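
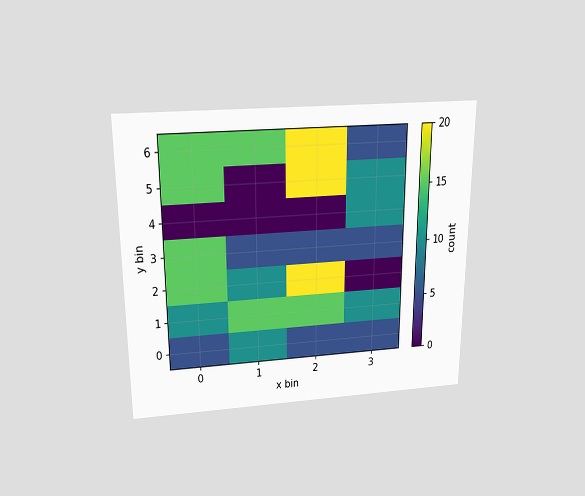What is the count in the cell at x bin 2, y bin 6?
The chart is viewed slightly from above. Matching the cell (2, 6) against the colorbar gives 20.

20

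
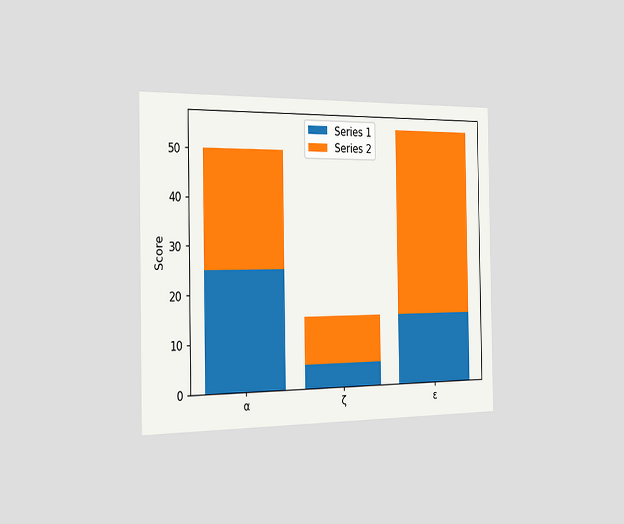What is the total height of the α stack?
50

The chart is viewed slightly from the left. The α stack's top reaches 50 on the y-axis.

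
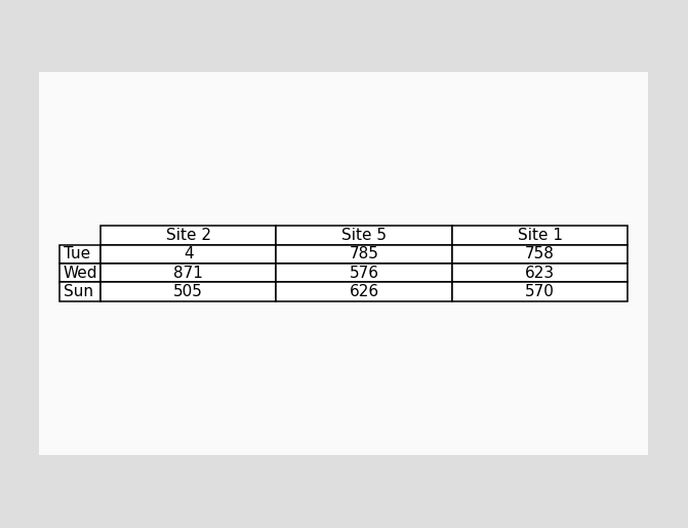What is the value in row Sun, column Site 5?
The (Sun, Site 5) cell reads 626.

626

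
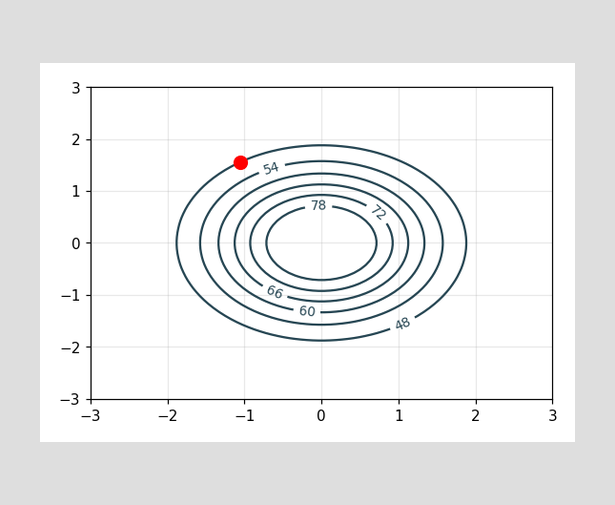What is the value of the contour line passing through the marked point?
The marked point sits on the contour labelled 48.

48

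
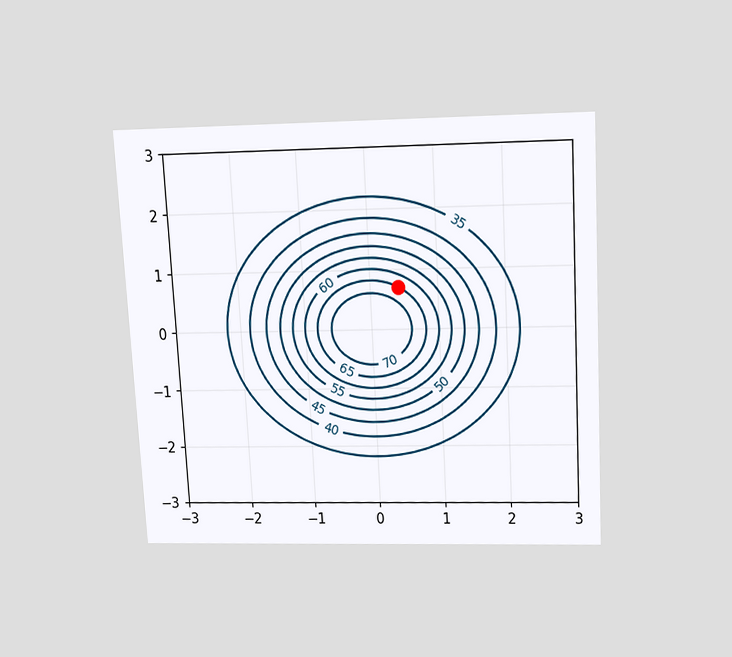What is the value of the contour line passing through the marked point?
The chart is tilted about 3° counter-clockwise and viewed slightly from above. The marked point sits on the contour labelled 65.

65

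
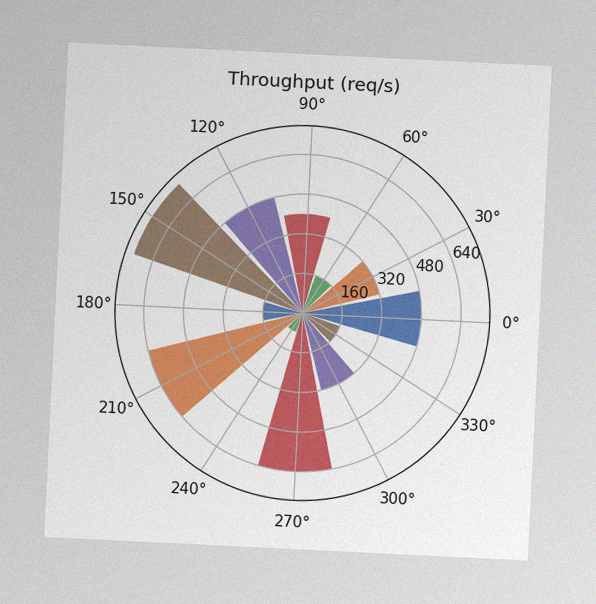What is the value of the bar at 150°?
720req/s

The chart is tilted about 3° clockwise, with some photo noise. The bar at 150° reaches 720req/s on the radial axis.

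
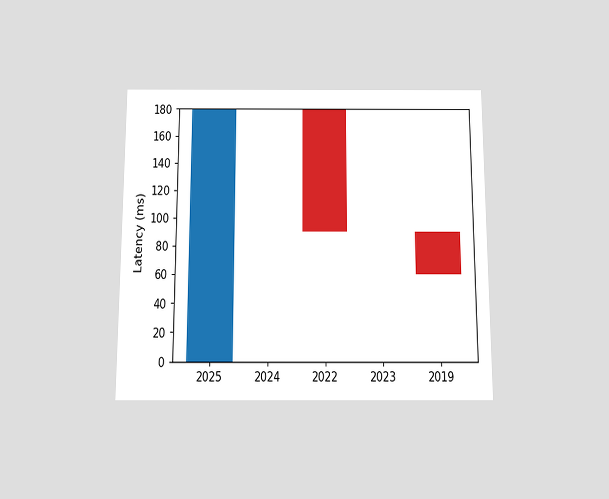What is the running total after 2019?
The chart is viewed slightly from below. After 2019 the running total reaches 60ms.

60ms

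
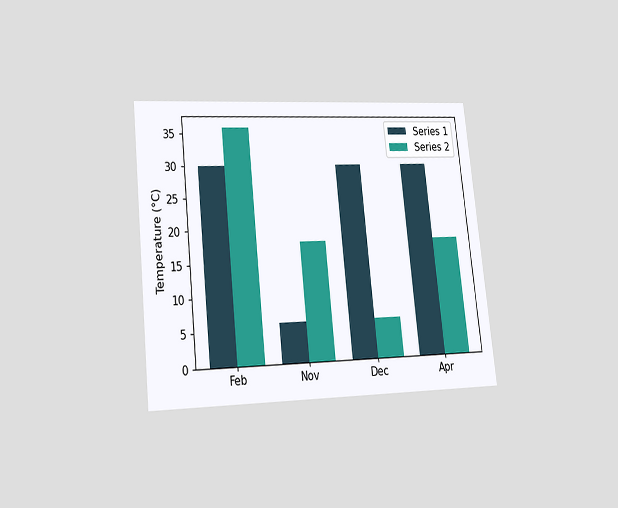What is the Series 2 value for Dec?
The chart is tilted about 6° counter-clockwise and viewed at a slight angle. The Series 2 bar at Dec reaches 6°C on the y-axis.

6°C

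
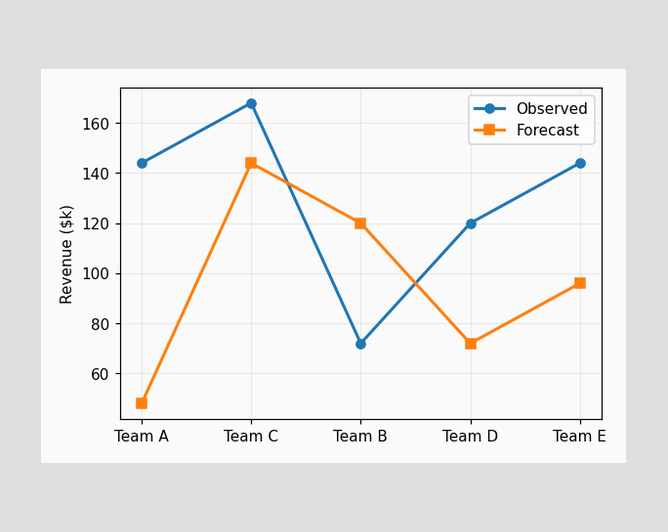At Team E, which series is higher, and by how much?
At Team E, Observed sits above the other line by $48k.

Observed, by $48k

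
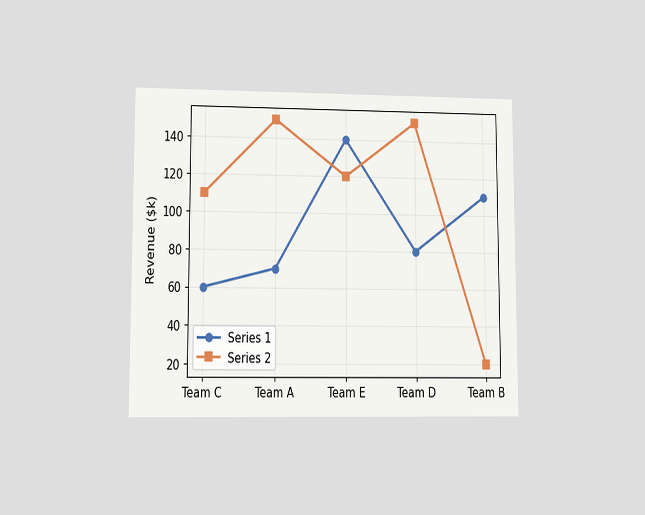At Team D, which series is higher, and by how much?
Series 2, by $70k

The chart is viewed at a slight angle. At Team D, Series 2 sits above the other line by $70k.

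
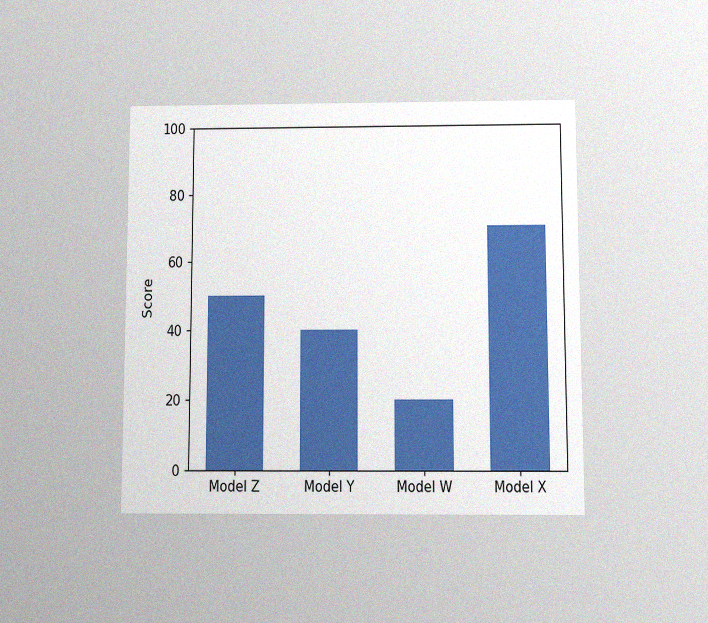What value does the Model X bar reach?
70

The chart is viewed slightly from below, with some photo noise. Reading along the chart's y-axis, the Model X bar reaches 70.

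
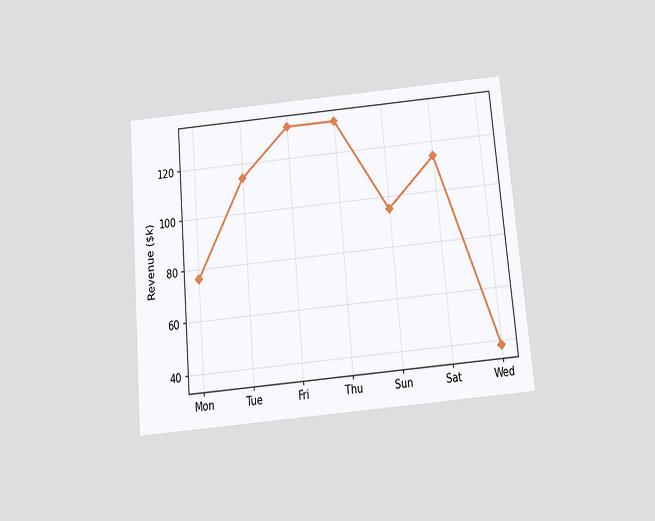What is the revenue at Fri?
$133k

The chart is tilted about 5° counter-clockwise and viewed slightly from below. At Fri, the line is at $133k.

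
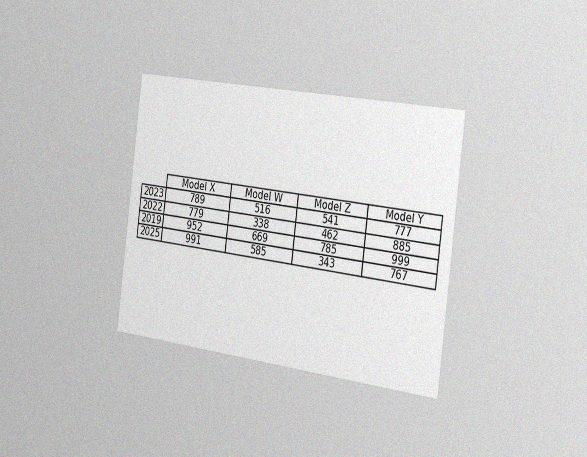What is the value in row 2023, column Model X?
The chart is tilted about 7° clockwise and viewed slightly from the right, with some photo noise. The (2023, Model X) cell reads 789.

789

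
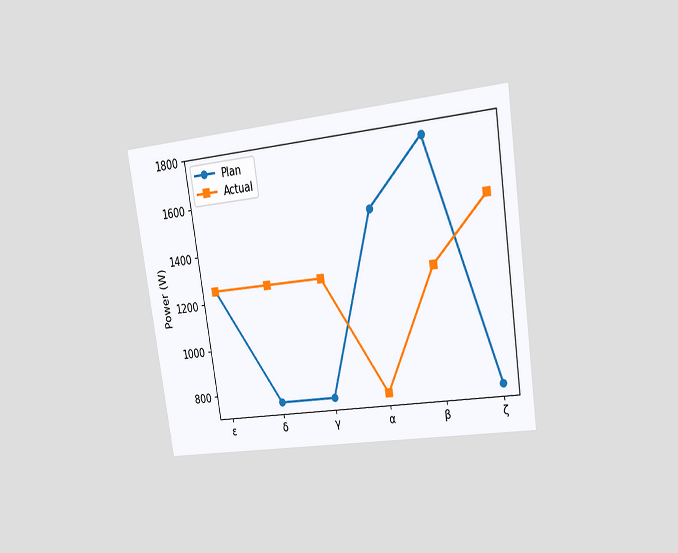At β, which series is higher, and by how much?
Plan, by 500W

The chart is tilted about 8° counter-clockwise and viewed slightly from the right. At β, Plan sits above the other line by 500W.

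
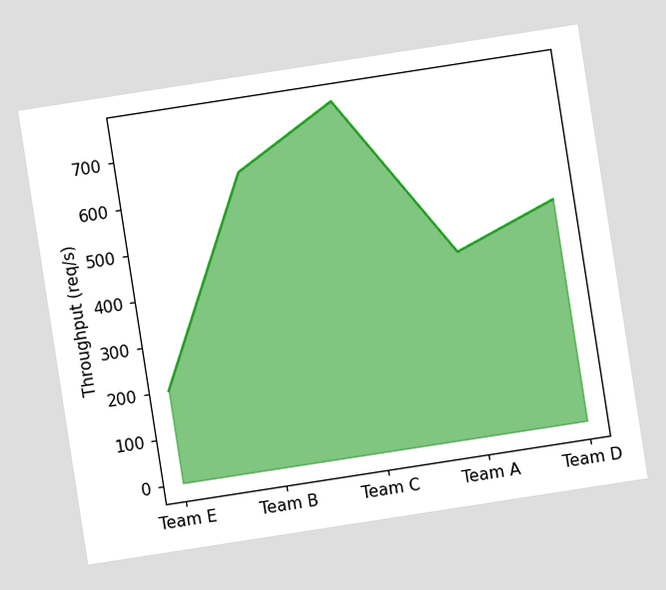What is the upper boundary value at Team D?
The chart is tilted about 9° counter-clockwise. At Team D the upper boundary is at 480req/s.

480req/s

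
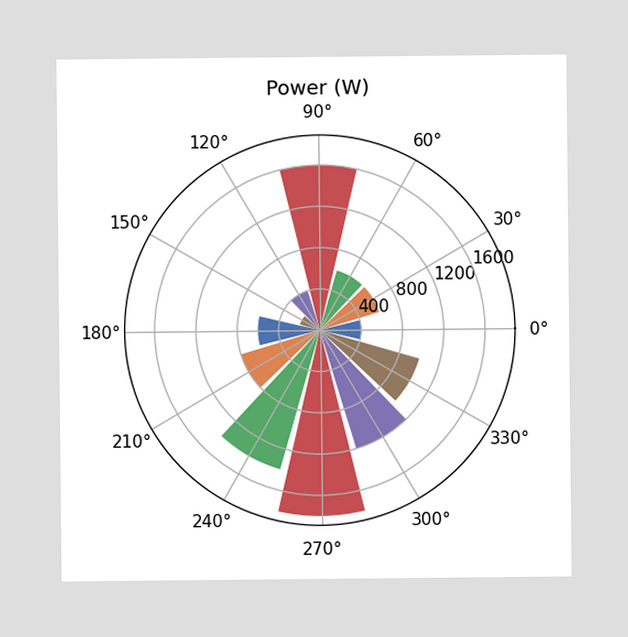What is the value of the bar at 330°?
1000W

The bar at 330° reaches 1000W on the radial axis.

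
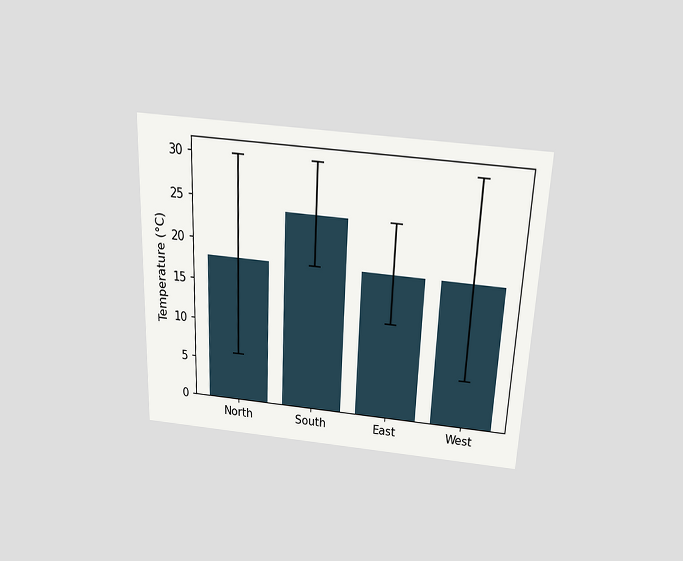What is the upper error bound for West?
30°C

The chart is tilted about 2° clockwise and viewed slightly from above. The West bar's upper whisker reaches 30°C.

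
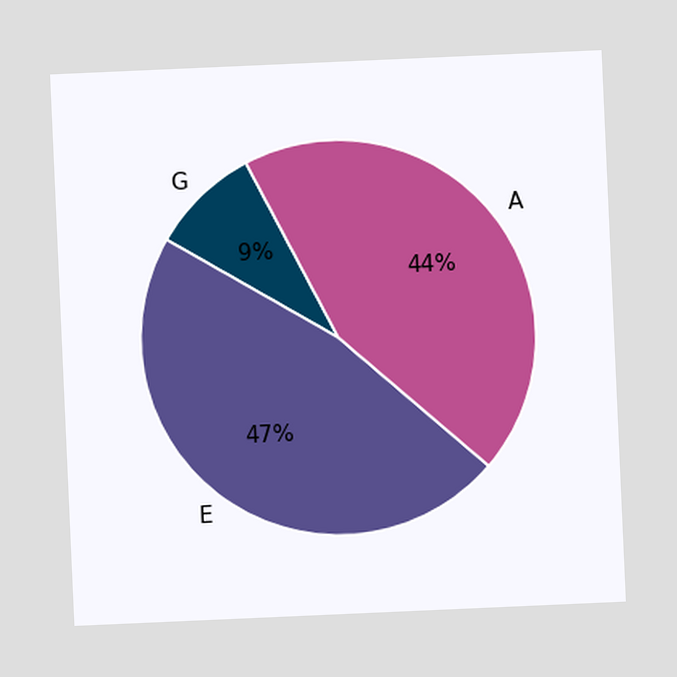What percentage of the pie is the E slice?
The chart is tilted about 3° counter-clockwise. The E slice takes up 47% of the pie.

47%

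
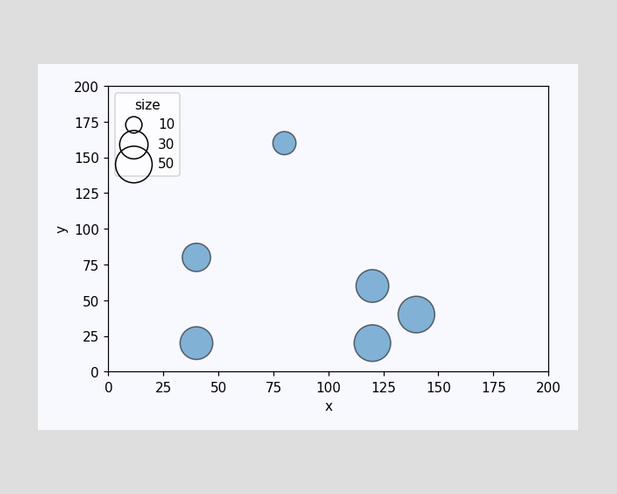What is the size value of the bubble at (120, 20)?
50

Matching the bubble at (120, 20) against the size legend gives 50.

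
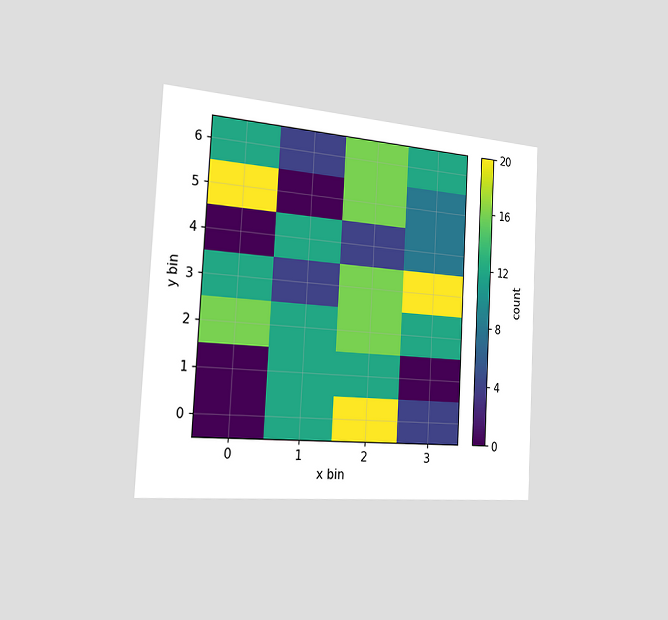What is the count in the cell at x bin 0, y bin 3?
The chart is tilted about 3° clockwise and viewed slightly from the left. Matching the cell (0, 3) against the colorbar gives 12.

12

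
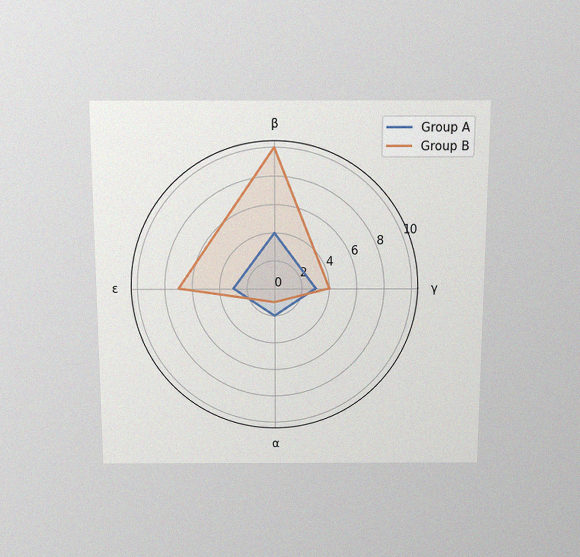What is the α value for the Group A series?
The chart is viewed slightly from above, with some photo noise. On the α axis, Group A reaches 2.

2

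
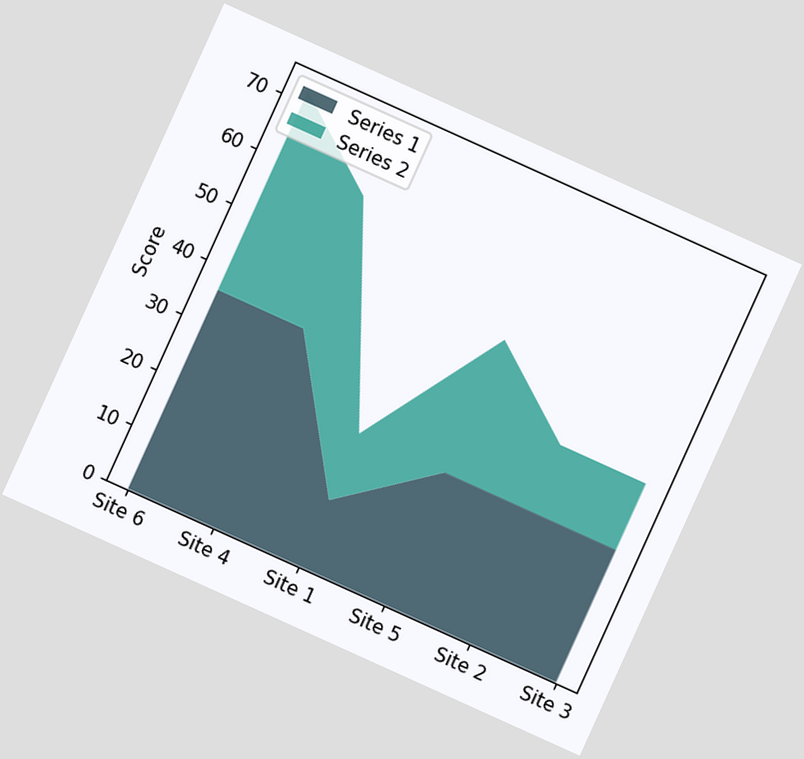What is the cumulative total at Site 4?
60

The chart is tilted about 24° clockwise. The stacked total at Site 4 reaches 60.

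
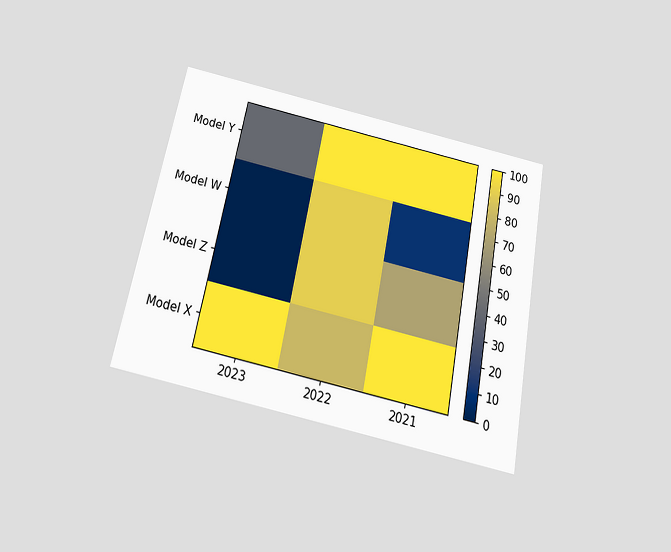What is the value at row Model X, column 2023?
The chart is tilted about 11° clockwise and viewed slightly from below. Matching cell (Model X, 2023) against the colorbar gives 100.

100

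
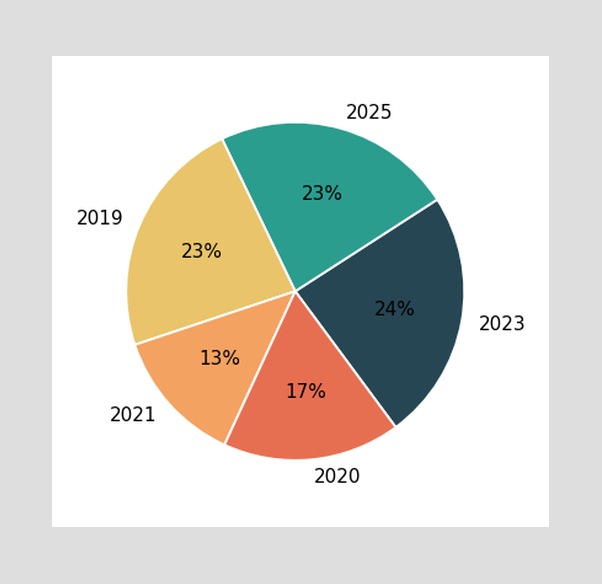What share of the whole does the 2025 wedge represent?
23%

The 2025 slice takes up 23% of the pie.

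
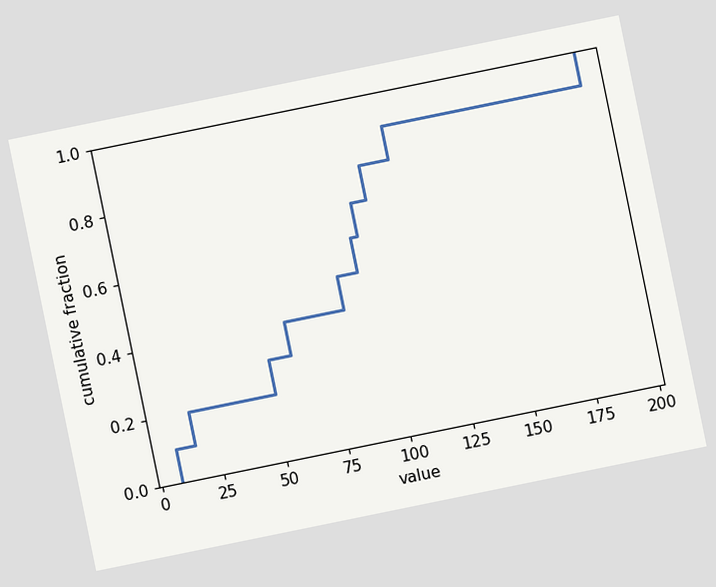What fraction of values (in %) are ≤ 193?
The chart is tilted about 12° counter-clockwise. At x=193 the ECDF step is at 100%.

100%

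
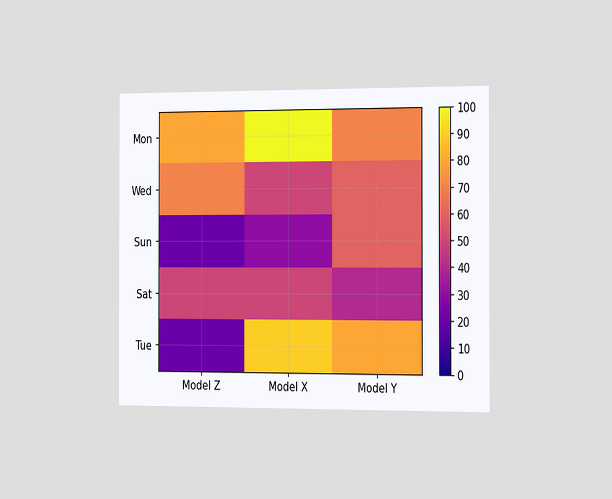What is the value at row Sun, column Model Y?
60

The chart is viewed slightly from the right. Matching cell (Sun, Model Y) against the colorbar gives 60.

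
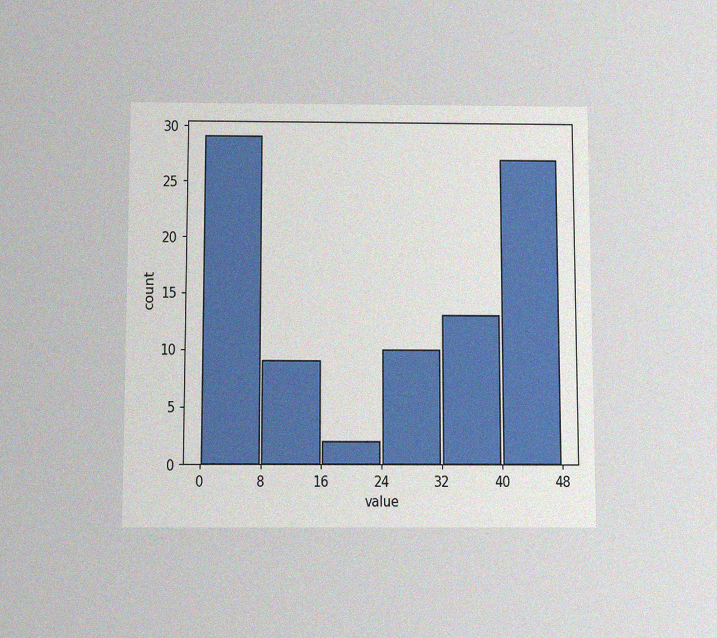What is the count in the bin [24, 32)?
The chart is viewed slightly from below, with some photo noise. The [24, 32) bin has height 10.

10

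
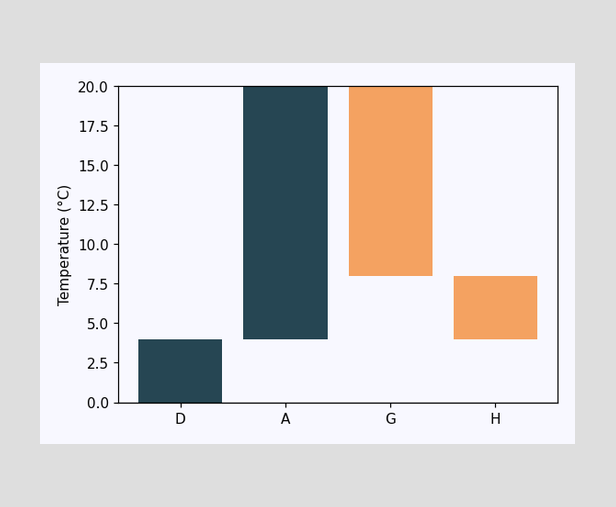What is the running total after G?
8°C

After G the running total reaches 8°C.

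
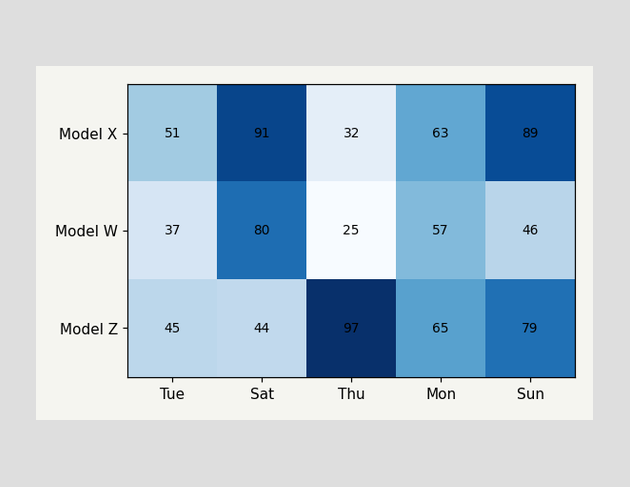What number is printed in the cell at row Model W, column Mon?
57

The (Model W, Mon) cell reads 57.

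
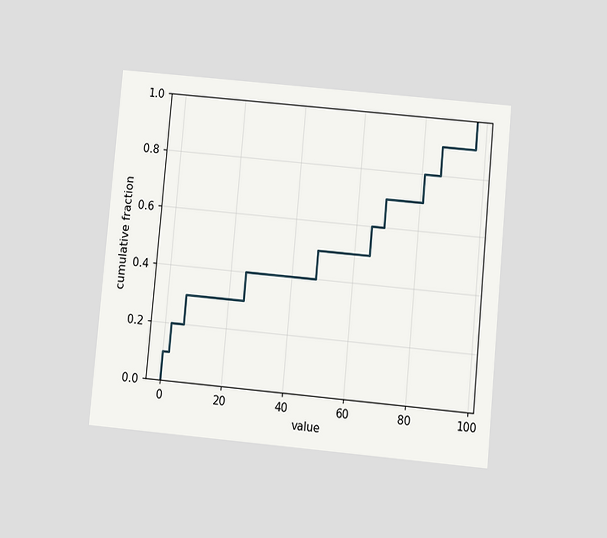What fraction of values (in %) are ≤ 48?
The chart is tilted about 5° clockwise and viewed at a slight angle. At x=48 the ECDF step is at 50%.

50%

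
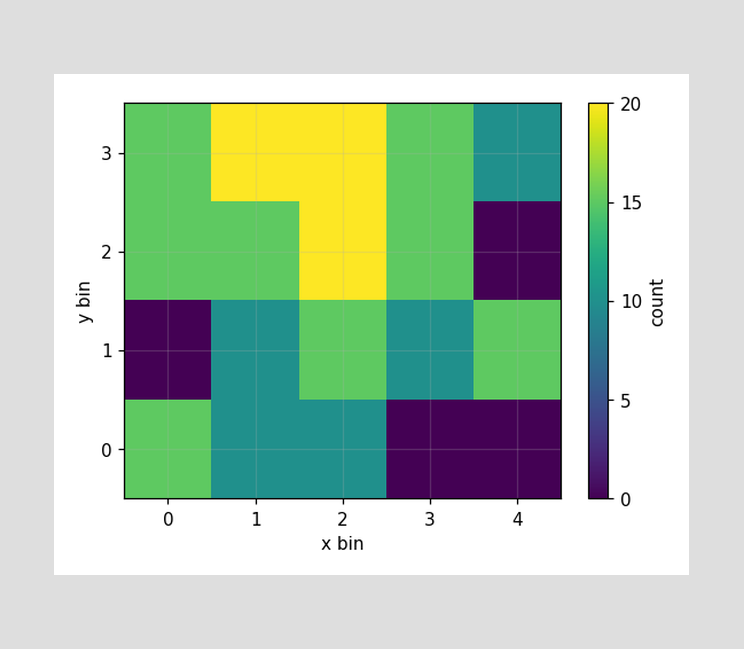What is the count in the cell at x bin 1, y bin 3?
20

Matching the cell (1, 3) against the colorbar gives 20.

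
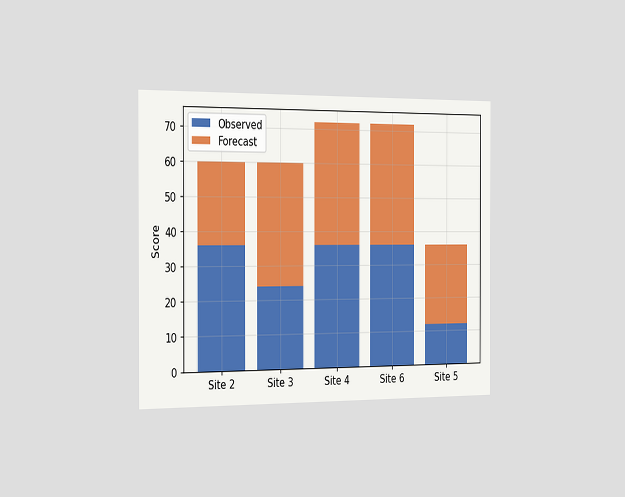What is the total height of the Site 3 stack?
60

The chart is viewed slightly from the left. The Site 3 stack's top reaches 60 on the y-axis.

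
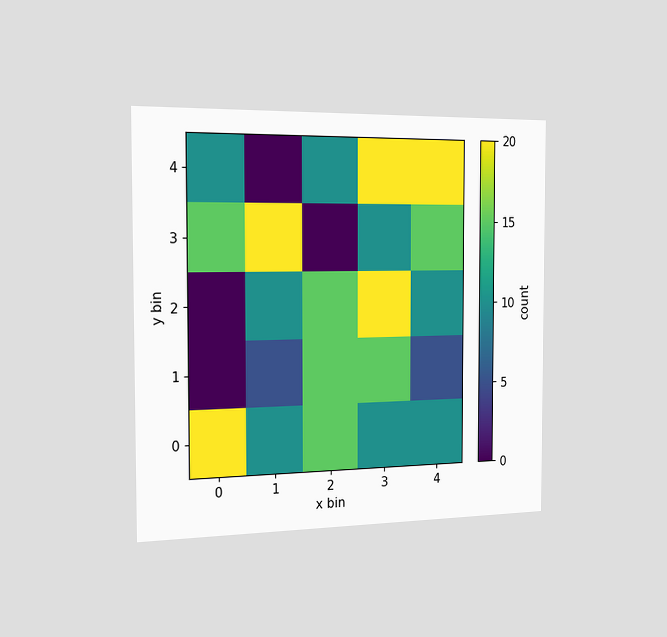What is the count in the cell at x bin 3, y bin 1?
15

The chart is viewed slightly from the left. Matching the cell (3, 1) against the colorbar gives 15.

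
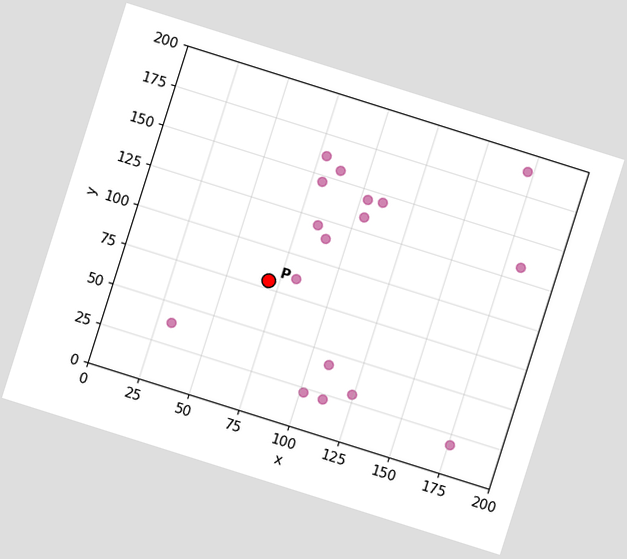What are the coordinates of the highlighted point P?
The chart is tilted about 18° clockwise. Following the gridlines from P to each axis, P sits at (70, 80).

(70, 80)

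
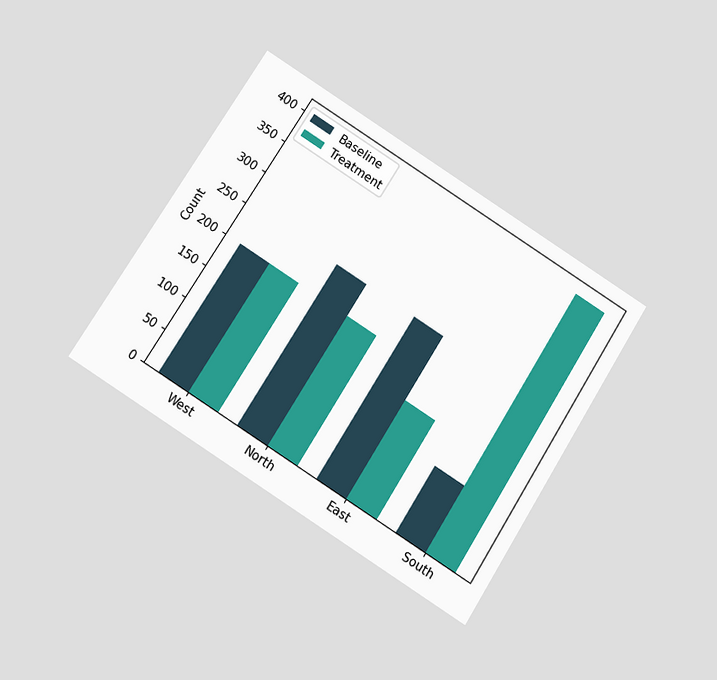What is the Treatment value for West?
200

The chart is tilted about 32° clockwise and viewed slightly from below. The Treatment bar at West reaches 200 on the y-axis.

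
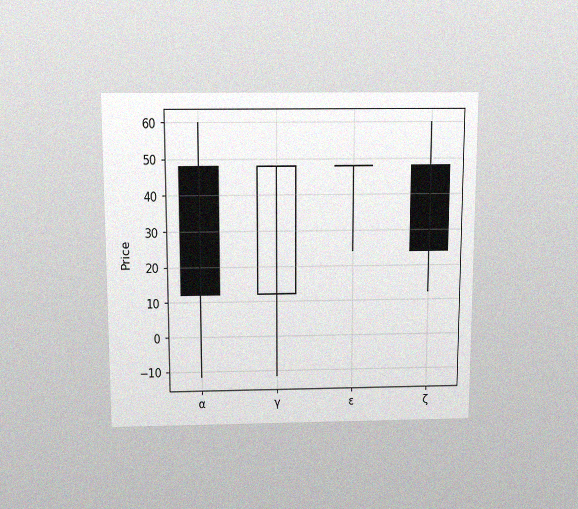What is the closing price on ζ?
24

The chart is viewed slightly from above, with some photo noise. The ζ candle closes at 24.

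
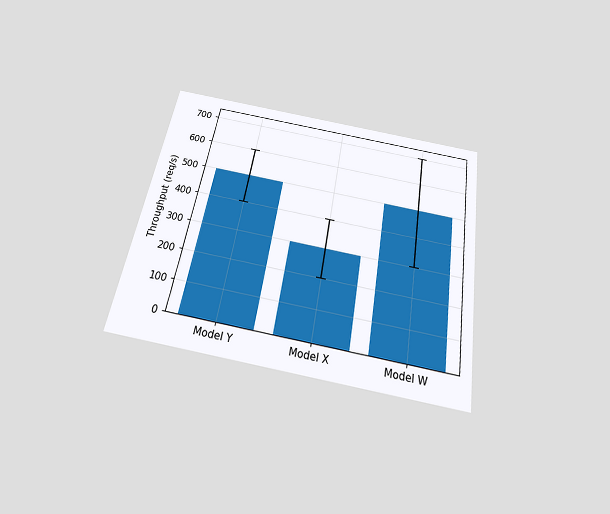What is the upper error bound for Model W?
700req/s

The chart is tilted about 10° clockwise and viewed slightly from below. The Model W bar's upper whisker reaches 700req/s.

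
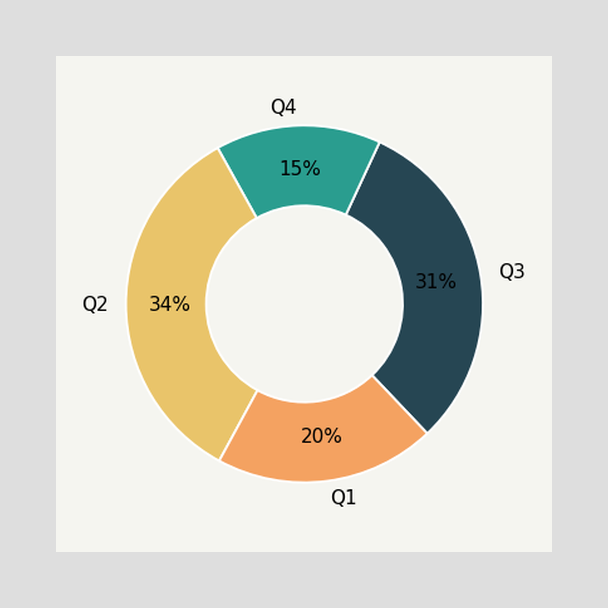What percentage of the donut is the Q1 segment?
The Q1 segment takes up 20% of the ring.

20%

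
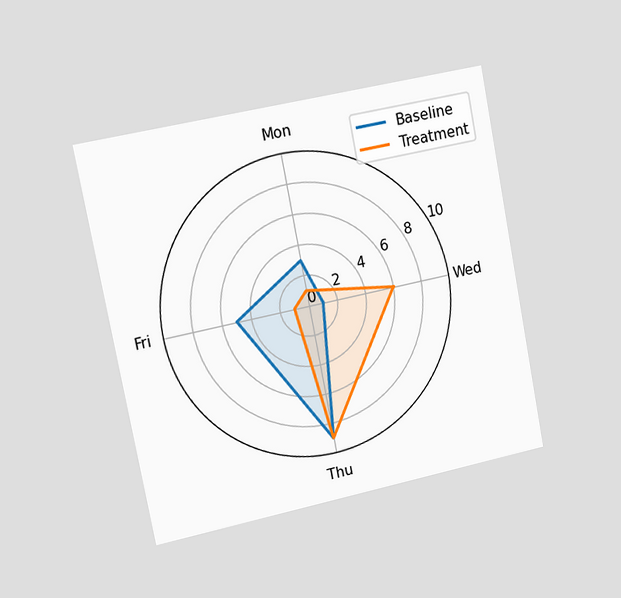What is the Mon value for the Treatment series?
The chart is tilted about 11° counter-clockwise and viewed slightly from the left. On the Mon axis, Treatment reaches 1.

1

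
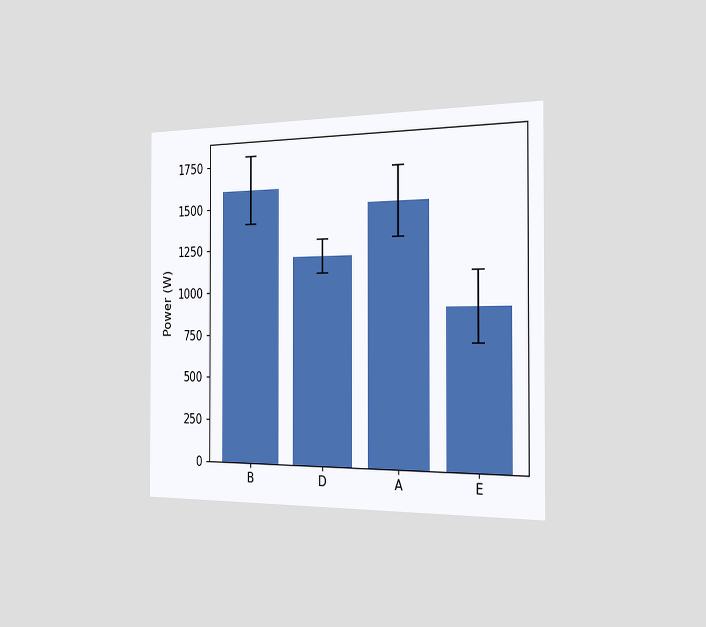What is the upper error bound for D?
1300W

The chart is viewed slightly from the right. The D bar's upper whisker reaches 1300W.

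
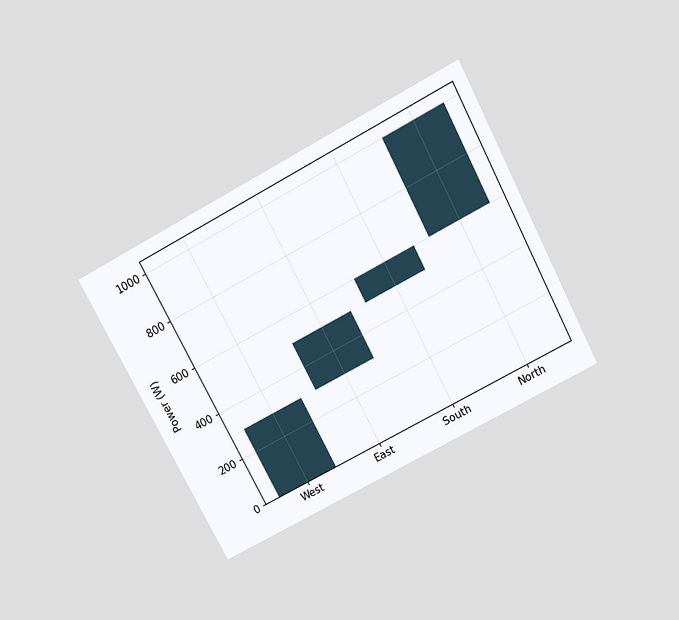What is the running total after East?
The chart is tilted about 28° counter-clockwise and viewed slightly from above. After East the running total reaches 500W.

500W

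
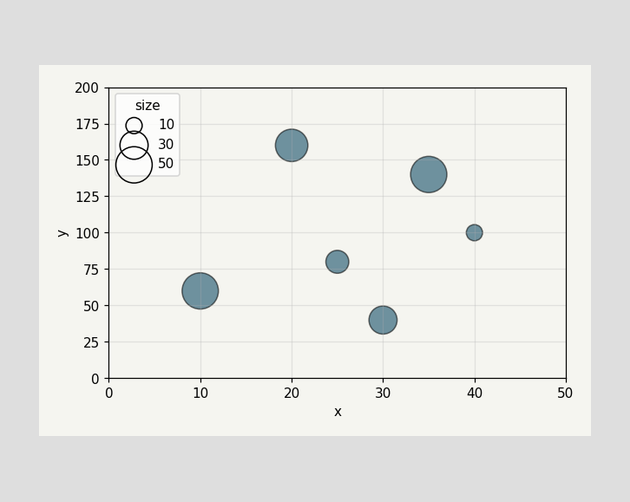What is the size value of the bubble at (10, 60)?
50

Matching the bubble at (10, 60) against the size legend gives 50.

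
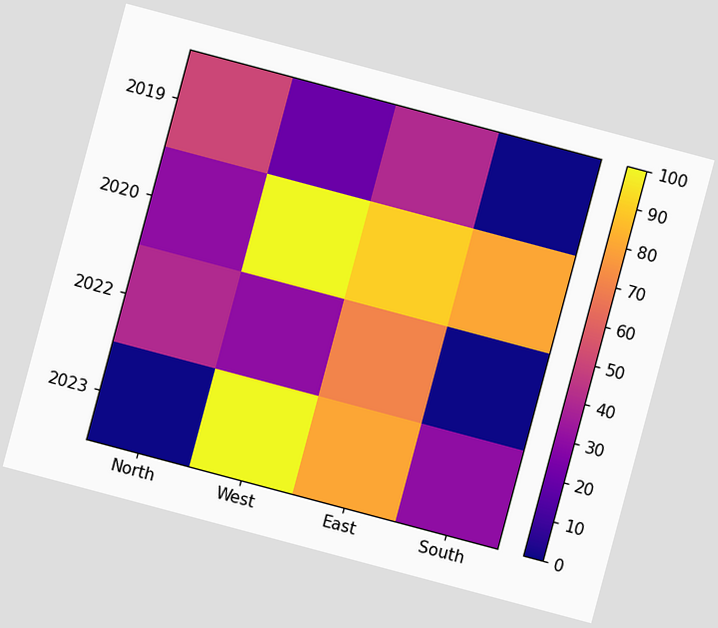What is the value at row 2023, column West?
100

The chart is tilted about 15° clockwise. Matching cell (2023, West) against the colorbar gives 100.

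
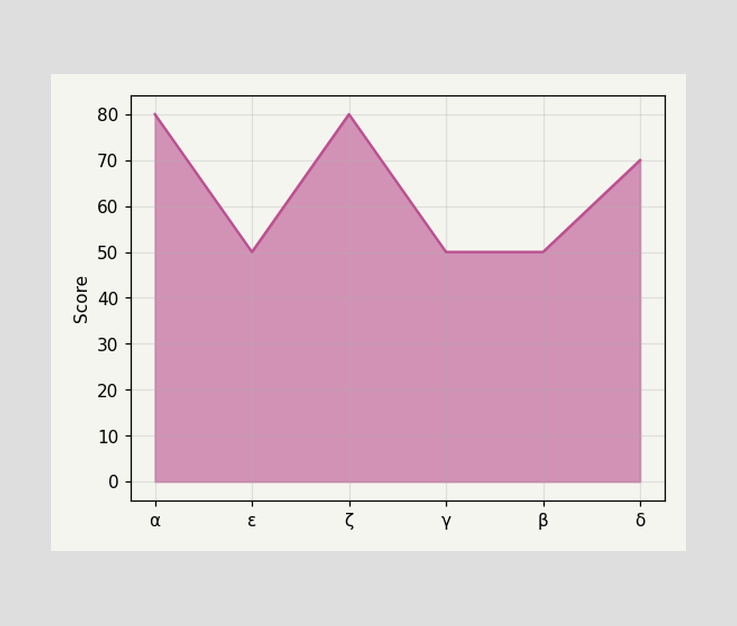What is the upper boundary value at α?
80

At α the upper boundary is at 80.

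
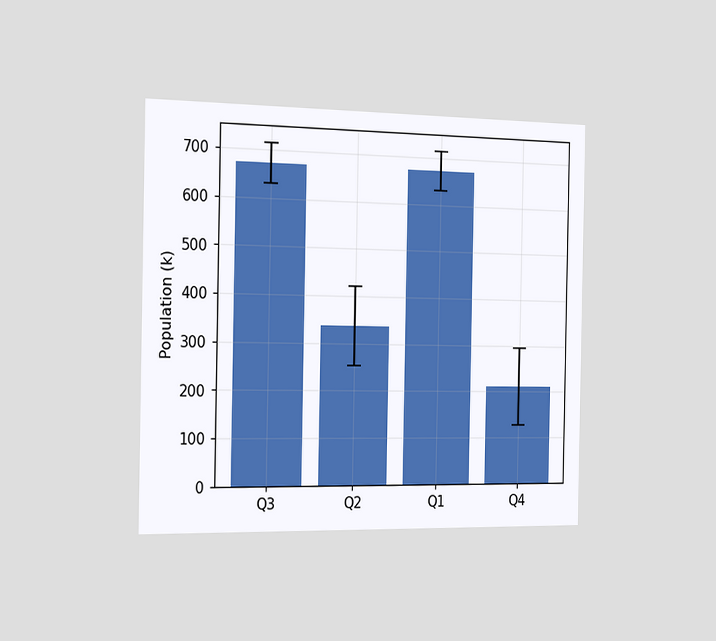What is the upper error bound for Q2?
420k

The chart is viewed slightly from the left. The Q2 bar's upper whisker reaches 420k.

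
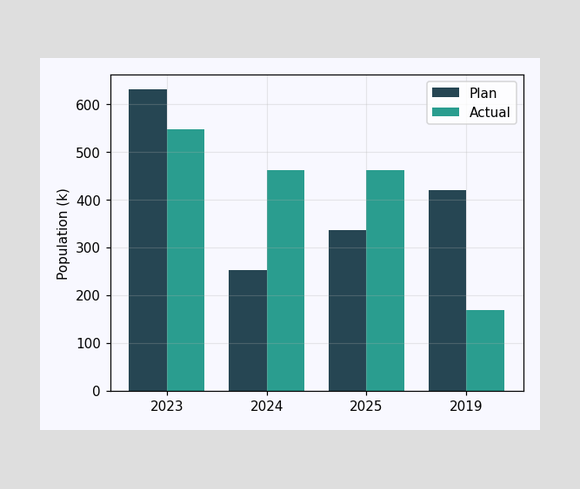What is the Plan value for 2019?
420k

The Plan bar at 2019 reaches 420k on the y-axis.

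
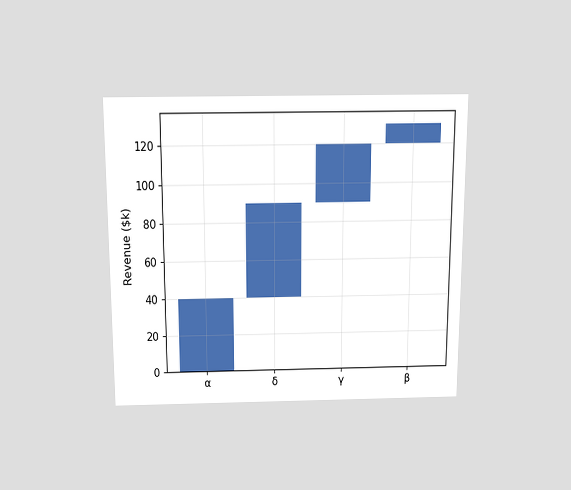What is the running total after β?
The chart is viewed slightly from above. After β the running total reaches $130k.

$130k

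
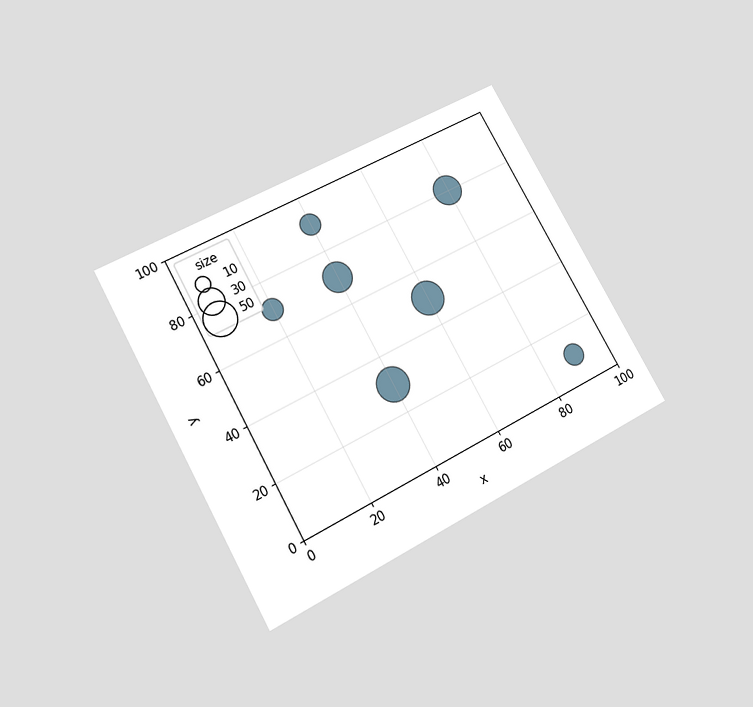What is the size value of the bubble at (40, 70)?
40

The chart is tilted about 29° counter-clockwise and viewed slightly from below. Matching the bubble at (40, 70) against the size legend gives 40.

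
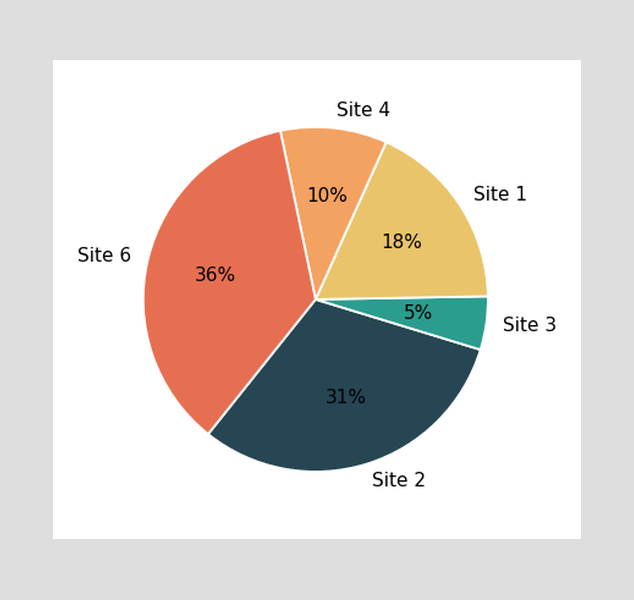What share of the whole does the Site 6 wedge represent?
The Site 6 slice takes up 36% of the pie.

36%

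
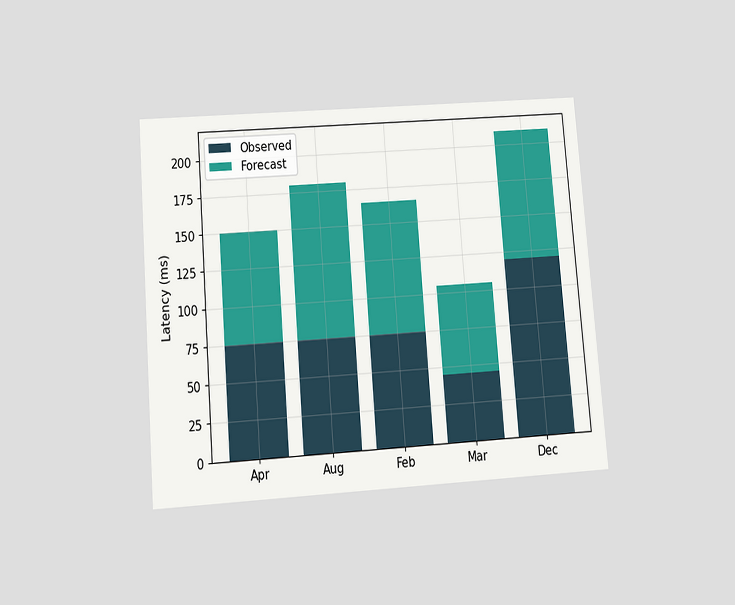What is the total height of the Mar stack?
The chart is tilted about 4° counter-clockwise and viewed slightly from below. The Mar stack's top reaches 105ms on the y-axis.

105ms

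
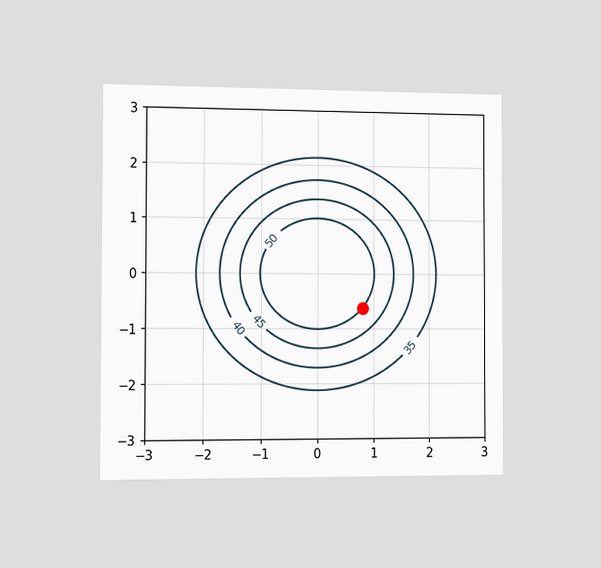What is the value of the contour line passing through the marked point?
The chart is viewed slightly from the left. The marked point sits on the contour labelled 50.

50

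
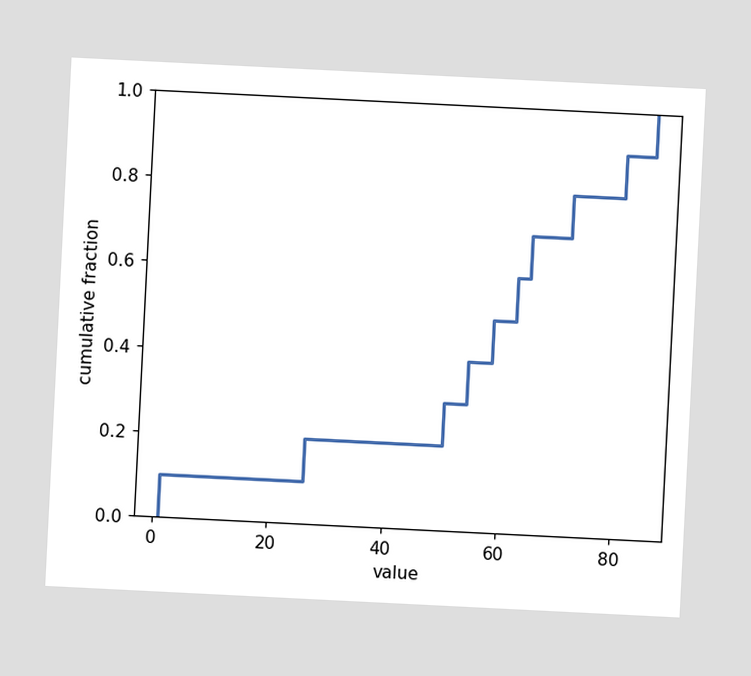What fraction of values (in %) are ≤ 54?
40%

The chart is tilted about 3° clockwise. At x=54 the ECDF step is at 40%.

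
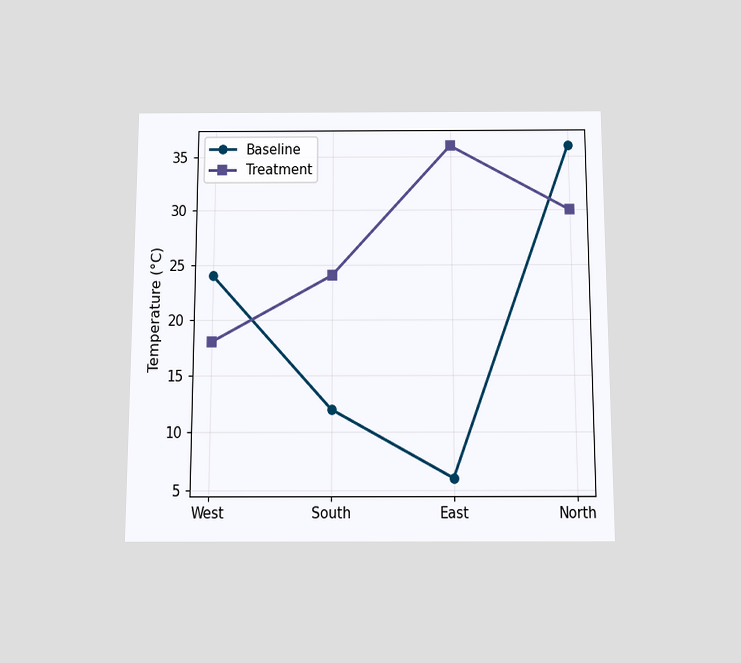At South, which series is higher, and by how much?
The chart is viewed slightly from below. At South, Treatment sits above the other line by 12°C.

Treatment, by 12°C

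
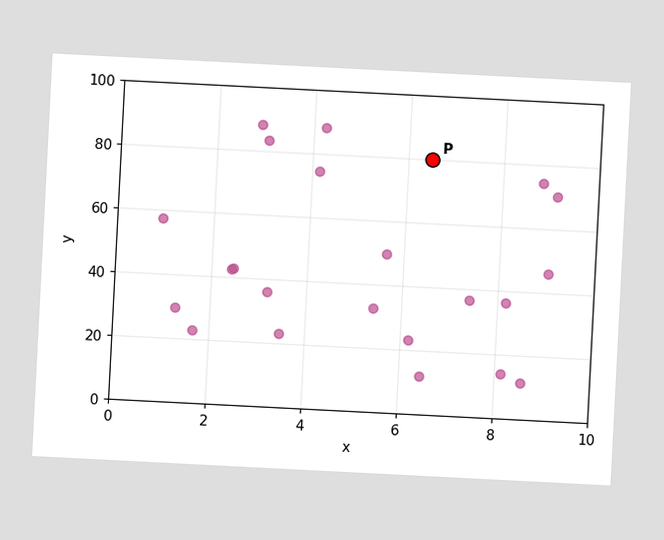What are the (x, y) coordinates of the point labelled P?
(6.5, 80)

The chart is tilted about 3° clockwise. Following the gridlines from P to each axis, P sits at (6.5, 80).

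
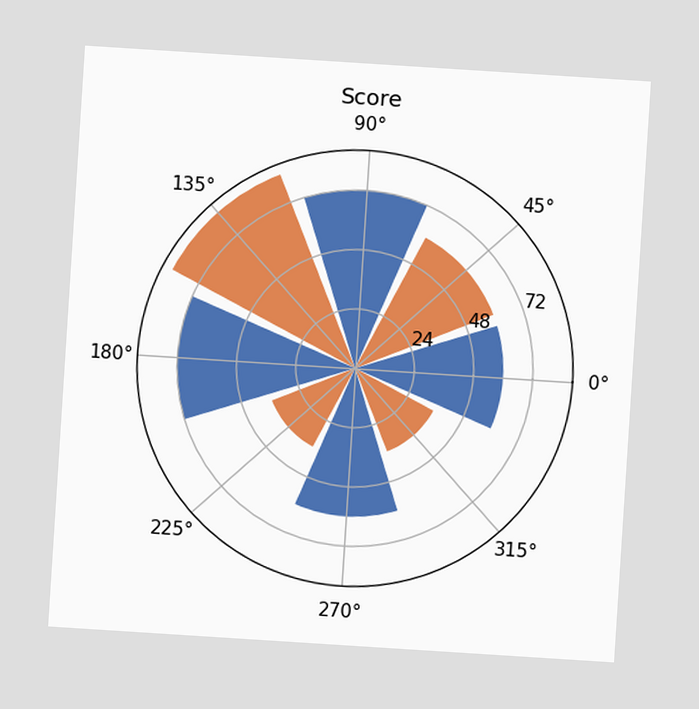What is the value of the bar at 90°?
72

The chart is tilted about 4° clockwise. The bar at 90° reaches 72 on the radial axis.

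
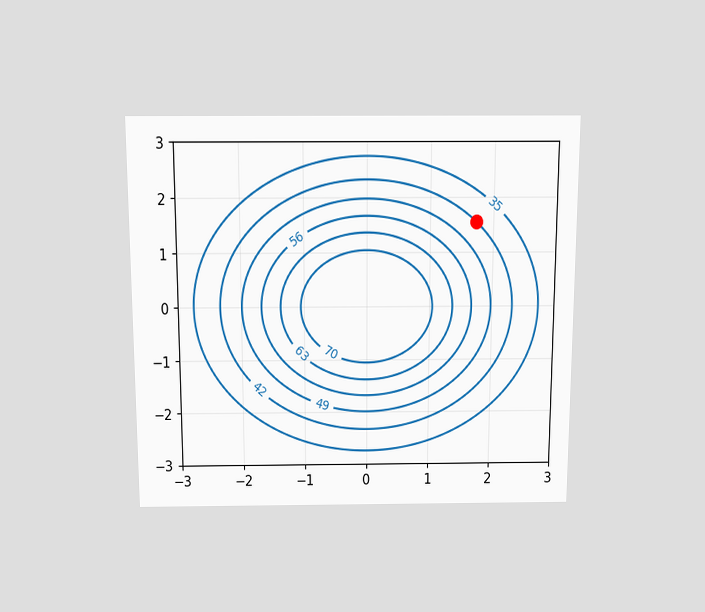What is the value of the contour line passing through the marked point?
The chart is viewed slightly from above. The marked point sits on the contour labelled 42.

42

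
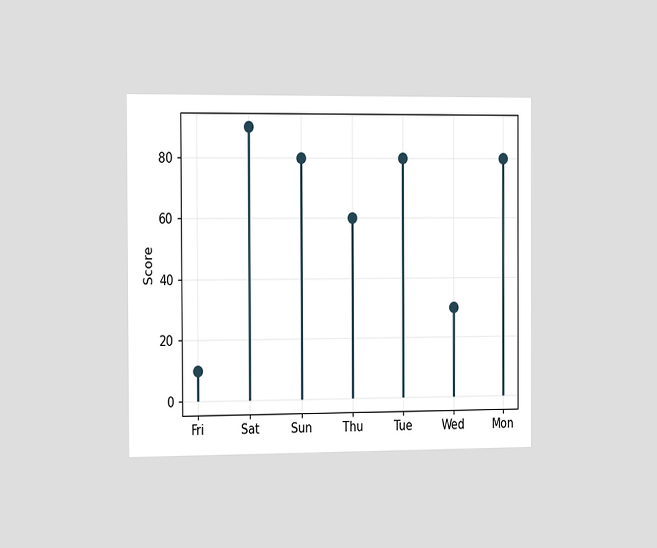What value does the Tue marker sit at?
The chart is viewed slightly from the left. The Tue marker sits at 80.

80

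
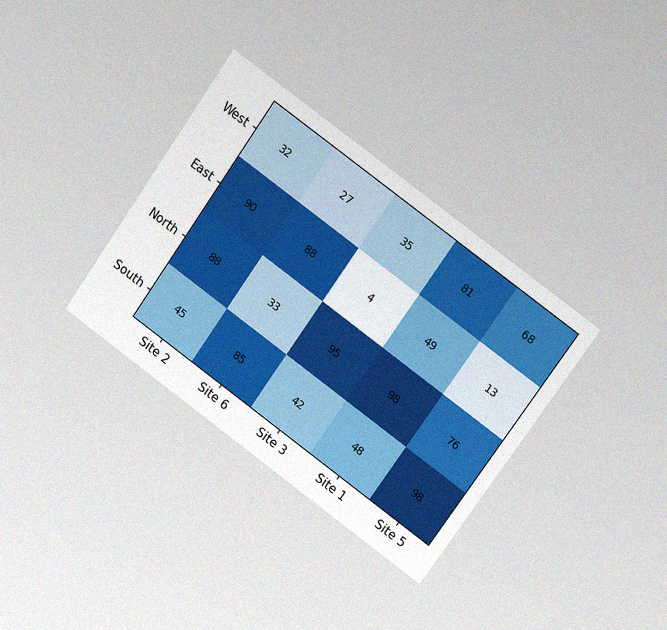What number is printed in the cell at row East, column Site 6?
88

The chart is tilted about 36° clockwise and viewed at a slight angle, with some photo noise. The (East, Site 6) cell reads 88.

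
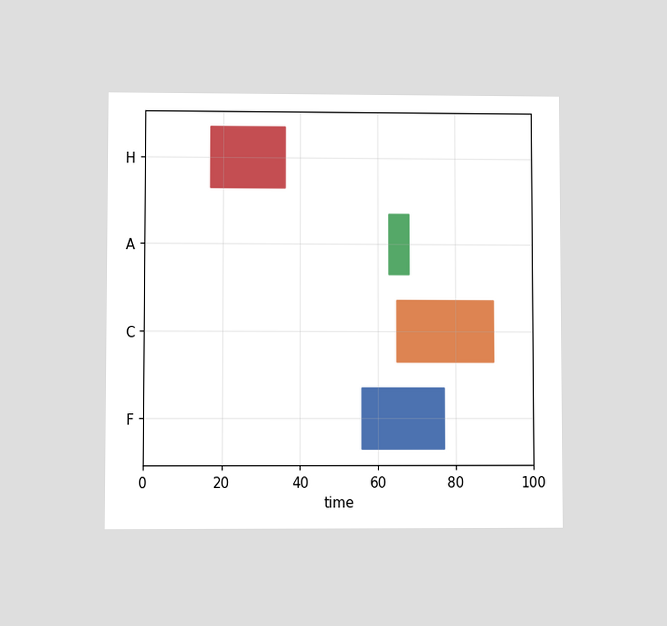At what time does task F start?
The chart is viewed at a slight angle. The F bar begins at t=56.

56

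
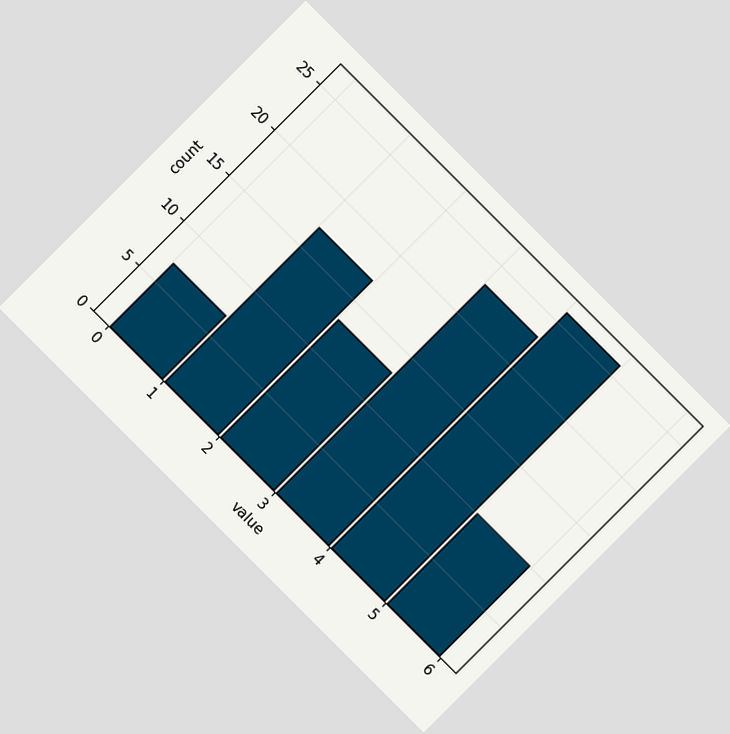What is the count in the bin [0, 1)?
7

The chart is tilted about 45° clockwise. The [0, 1) bin has height 7.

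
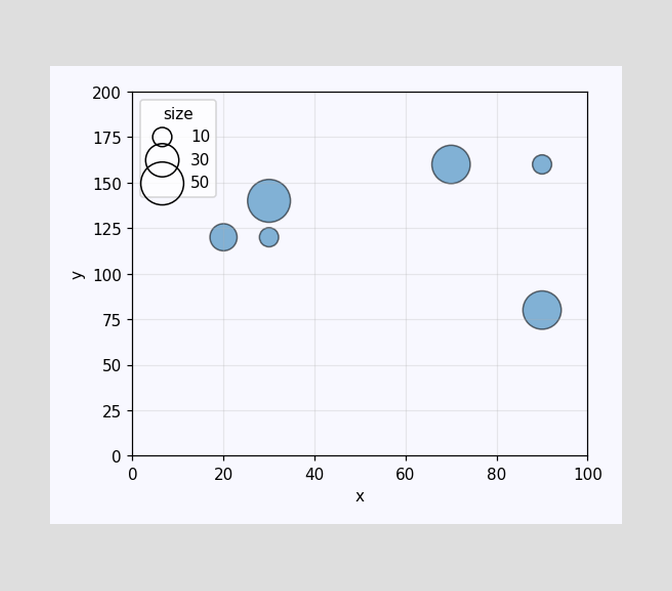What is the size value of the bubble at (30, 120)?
10

Matching the bubble at (30, 120) against the size legend gives 10.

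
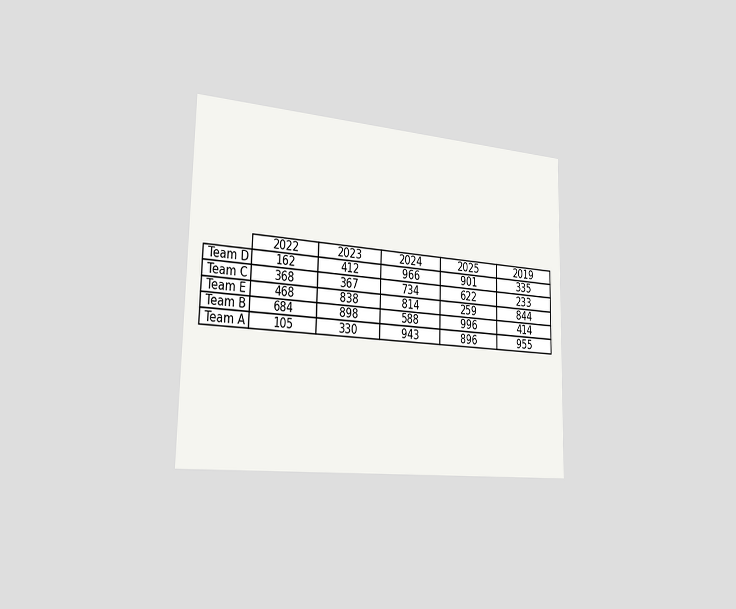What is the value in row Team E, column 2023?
The chart is viewed slightly from the left. The (Team E, 2023) cell reads 838.

838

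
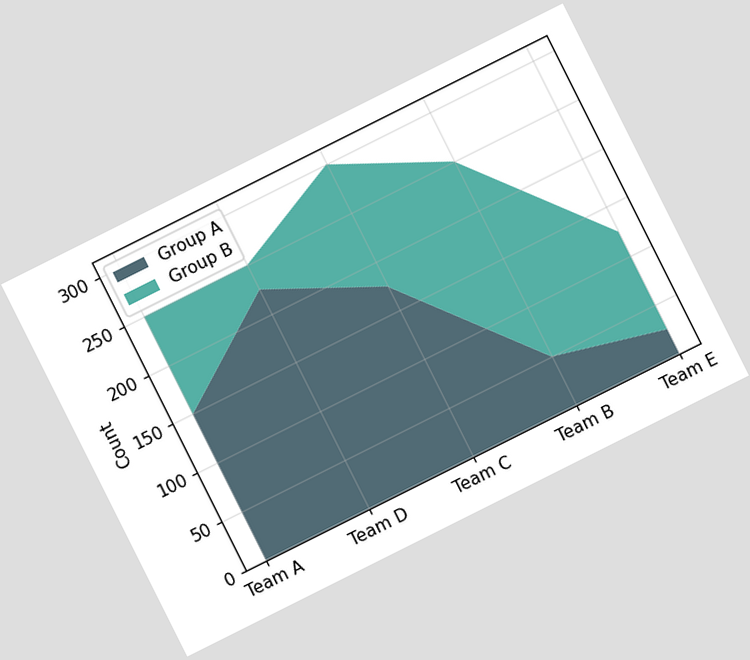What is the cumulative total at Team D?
250

The chart is tilted about 27° counter-clockwise. The stacked total at Team D reaches 250.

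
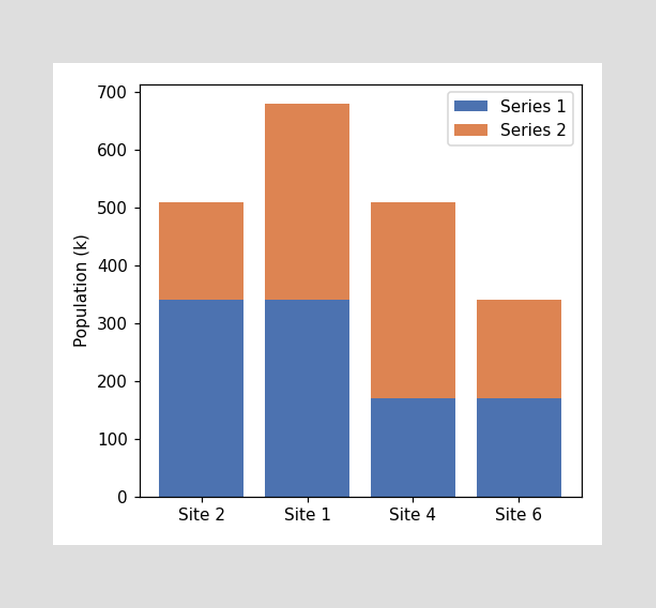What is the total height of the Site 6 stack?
340k

The Site 6 stack's top reaches 340k on the y-axis.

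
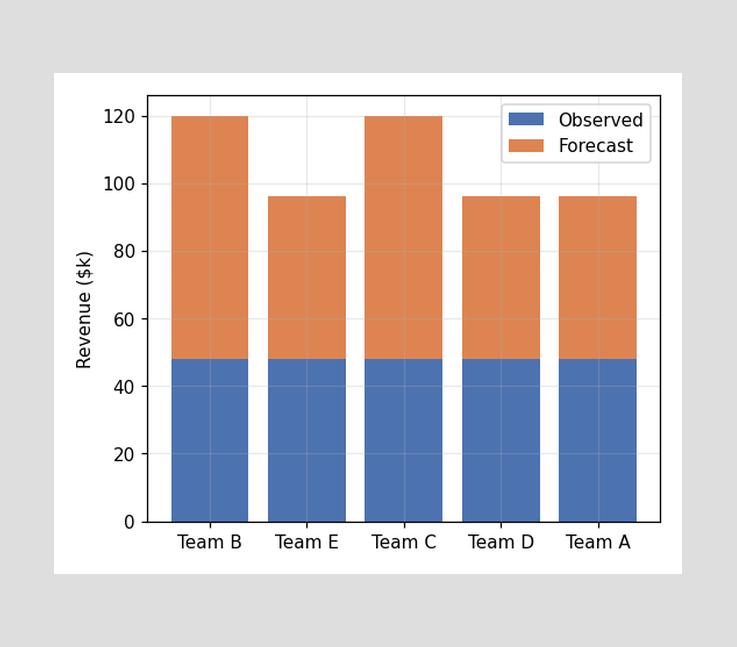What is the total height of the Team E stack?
$96k

The Team E stack's top reaches $96k on the y-axis.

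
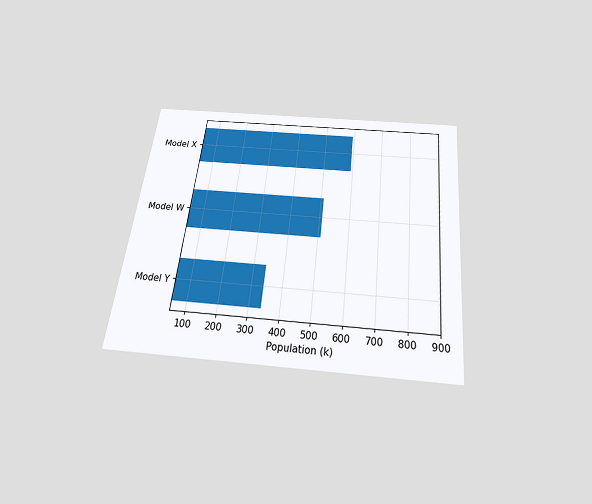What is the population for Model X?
The chart is tilted about 6° clockwise and viewed slightly from below. Reading along the chart's x-axis, the Model X bar reaches 595k.

595k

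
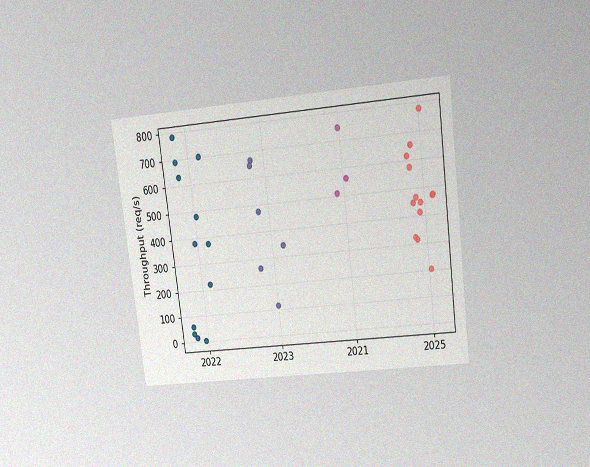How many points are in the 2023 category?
6

The chart is tilted about 7° counter-clockwise and viewed slightly from above, with some photo noise. Counting the markers in the 2023 column gives 6.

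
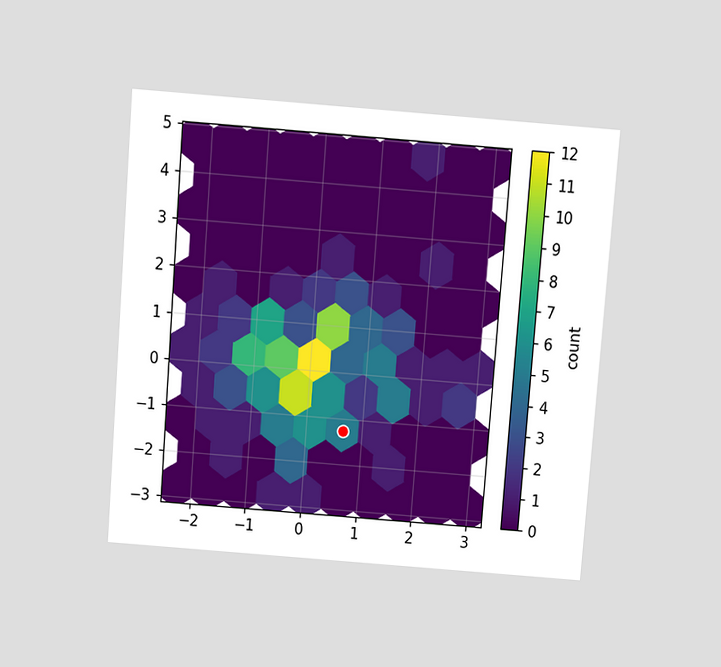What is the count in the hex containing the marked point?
5

The chart is tilted about 4° clockwise and viewed slightly from above. The marked hex reads 5 on the colorbar.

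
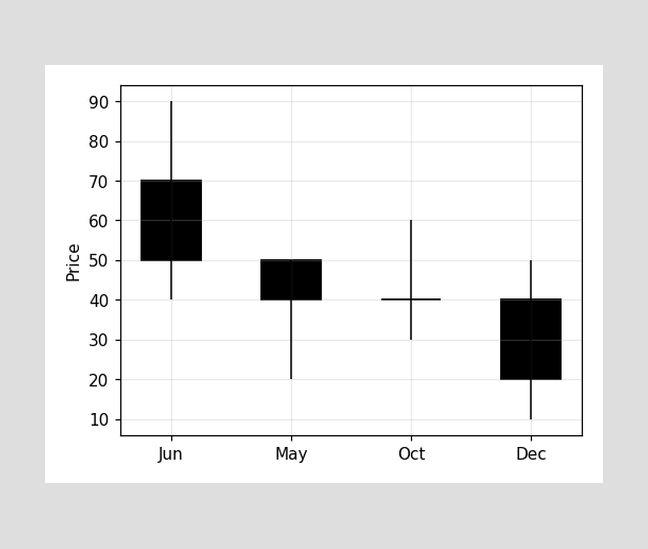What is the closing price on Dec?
20

The Dec candle closes at 20.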